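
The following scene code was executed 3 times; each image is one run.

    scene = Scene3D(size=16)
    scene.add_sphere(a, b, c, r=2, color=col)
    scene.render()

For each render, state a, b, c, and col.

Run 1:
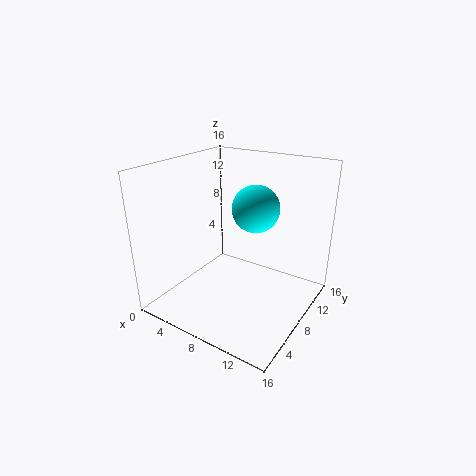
a = 13; b = 3; c = 14; col = 'cyan'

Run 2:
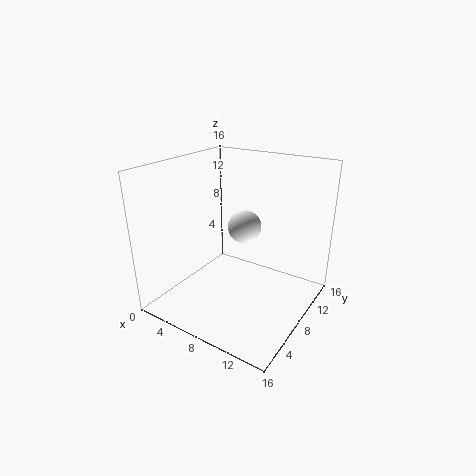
a = 7; b = 11; c = 8; col = 'white'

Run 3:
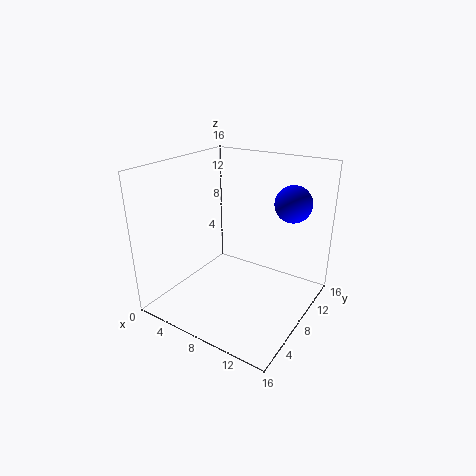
a = 13; b = 11; c = 12; col = 'blue'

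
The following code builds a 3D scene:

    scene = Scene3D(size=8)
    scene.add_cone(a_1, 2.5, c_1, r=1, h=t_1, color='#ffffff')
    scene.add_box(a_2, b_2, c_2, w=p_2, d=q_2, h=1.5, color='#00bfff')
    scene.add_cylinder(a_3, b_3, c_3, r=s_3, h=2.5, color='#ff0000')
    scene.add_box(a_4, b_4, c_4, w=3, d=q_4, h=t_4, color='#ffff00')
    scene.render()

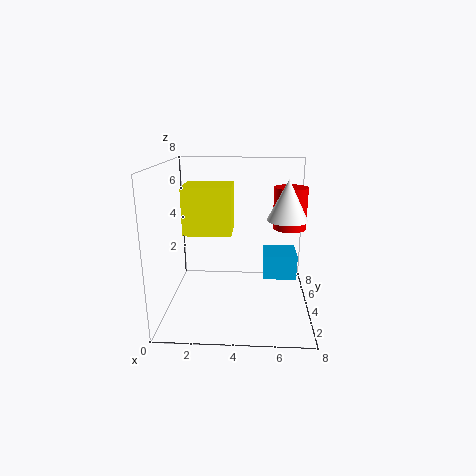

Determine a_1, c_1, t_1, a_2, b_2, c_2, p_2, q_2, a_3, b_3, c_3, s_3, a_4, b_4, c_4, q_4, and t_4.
a_1 = 6.5
c_1 = 5.5
t_1 = 2
a_2 = 5.5
b_2 = 5
c_2 = 1
p_2 = 2
q_2 = 2
a_3 = 7
b_3 = 6
c_3 = 4
s_3 = 1
a_4 = 0.5
b_4 = 5.5
c_4 = 3.5
q_4 = 2.5
t_4 = 3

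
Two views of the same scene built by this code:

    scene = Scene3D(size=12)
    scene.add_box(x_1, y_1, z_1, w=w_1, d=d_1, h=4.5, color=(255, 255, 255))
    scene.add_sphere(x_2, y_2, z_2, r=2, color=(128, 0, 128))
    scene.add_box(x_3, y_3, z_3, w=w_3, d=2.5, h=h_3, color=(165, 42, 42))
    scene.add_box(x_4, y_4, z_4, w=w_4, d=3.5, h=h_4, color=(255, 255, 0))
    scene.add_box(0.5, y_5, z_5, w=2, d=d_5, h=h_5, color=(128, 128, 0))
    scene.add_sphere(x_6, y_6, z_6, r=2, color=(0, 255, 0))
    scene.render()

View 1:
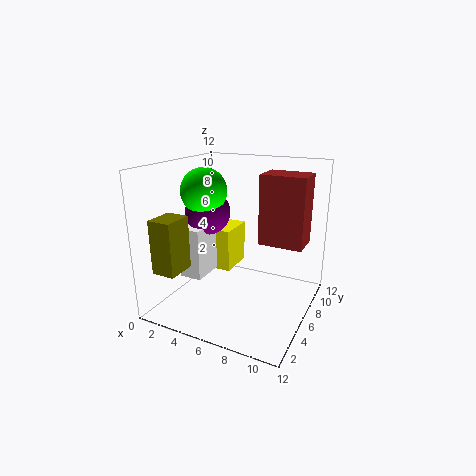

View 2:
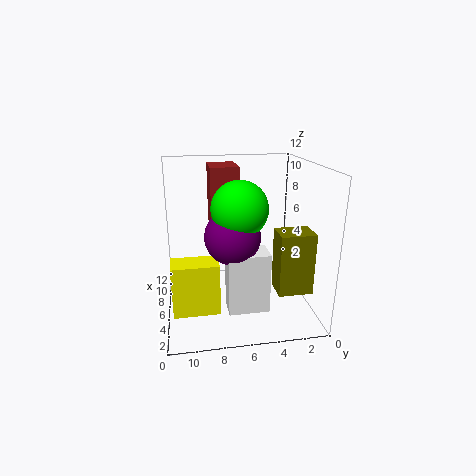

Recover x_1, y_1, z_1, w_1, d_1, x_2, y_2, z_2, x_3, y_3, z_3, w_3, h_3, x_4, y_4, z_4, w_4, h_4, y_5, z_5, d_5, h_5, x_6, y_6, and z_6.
x_1 = 1, y_1 = 4.5, z_1 = 2, w_1 = 2, d_1 = 3, x_2 = 2.5, y_2 = 7, z_2 = 7.5, x_3 = 8, y_3 = 5.5, z_3 = 6, w_3 = 3.5, h_3 = 5.5, x_4 = 2, y_4 = 8, z_4 = 1.5, w_4 = 2, h_4 = 4, y_5 = 1.5, z_5 = 3.5, d_5 = 2.5, h_5 = 4.5, x_6 = 2.5, y_6 = 6.5, z_6 = 9.5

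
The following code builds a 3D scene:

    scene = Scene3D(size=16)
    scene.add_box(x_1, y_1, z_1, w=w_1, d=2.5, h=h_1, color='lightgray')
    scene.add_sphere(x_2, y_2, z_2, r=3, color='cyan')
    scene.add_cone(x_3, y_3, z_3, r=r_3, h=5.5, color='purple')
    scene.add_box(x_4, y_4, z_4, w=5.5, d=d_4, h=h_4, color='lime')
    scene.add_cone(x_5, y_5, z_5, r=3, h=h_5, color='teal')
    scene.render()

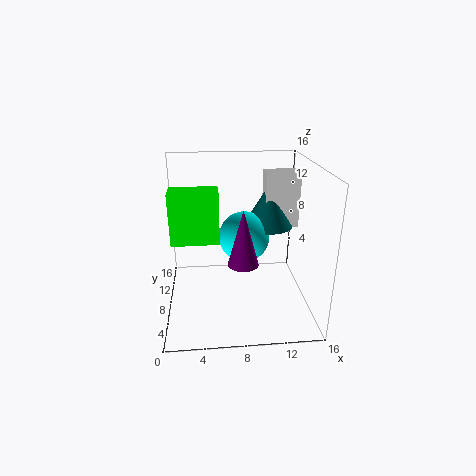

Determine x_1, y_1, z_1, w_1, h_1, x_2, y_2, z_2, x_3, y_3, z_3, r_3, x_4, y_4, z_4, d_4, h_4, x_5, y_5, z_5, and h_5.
x_1 = 11.5; y_1 = 10.5; z_1 = 8; w_1 = 4; h_1 = 6.5; x_2 = 9; y_2 = 10.5; z_2 = 7; x_3 = 8; y_3 = 3; z_3 = 7.5; r_3 = 1.5; x_4 = 0.5; y_4 = 8.5; z_4 = 7; d_4 = 3; h_4 = 6; x_5 = 12; y_5 = 11.5; z_5 = 8; h_5 = 5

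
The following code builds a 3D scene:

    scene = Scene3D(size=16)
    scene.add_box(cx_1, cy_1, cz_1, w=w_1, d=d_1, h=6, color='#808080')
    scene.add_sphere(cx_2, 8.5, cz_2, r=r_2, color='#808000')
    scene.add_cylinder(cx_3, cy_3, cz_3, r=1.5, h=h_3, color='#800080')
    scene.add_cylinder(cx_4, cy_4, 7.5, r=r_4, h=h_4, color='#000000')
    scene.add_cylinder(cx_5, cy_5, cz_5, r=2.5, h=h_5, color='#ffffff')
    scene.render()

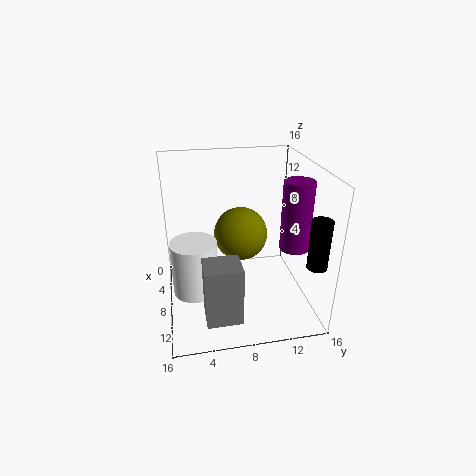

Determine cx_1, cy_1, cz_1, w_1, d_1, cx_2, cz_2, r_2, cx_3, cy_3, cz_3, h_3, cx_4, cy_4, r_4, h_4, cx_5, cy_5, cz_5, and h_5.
cx_1 = 13; cy_1 = 3.5; cz_1 = 3; w_1 = 3; d_1 = 3.5; cx_2 = 7; cz_2 = 8; r_2 = 3; cx_3 = 12; cy_3 = 13; cz_3 = 8.5; h_3 = 7; cx_4 = 14.5; cy_4 = 14.5; r_4 = 1; h_4 = 5; cx_5 = 9; cy_5 = 3; cz_5 = 2.5; h_5 = 6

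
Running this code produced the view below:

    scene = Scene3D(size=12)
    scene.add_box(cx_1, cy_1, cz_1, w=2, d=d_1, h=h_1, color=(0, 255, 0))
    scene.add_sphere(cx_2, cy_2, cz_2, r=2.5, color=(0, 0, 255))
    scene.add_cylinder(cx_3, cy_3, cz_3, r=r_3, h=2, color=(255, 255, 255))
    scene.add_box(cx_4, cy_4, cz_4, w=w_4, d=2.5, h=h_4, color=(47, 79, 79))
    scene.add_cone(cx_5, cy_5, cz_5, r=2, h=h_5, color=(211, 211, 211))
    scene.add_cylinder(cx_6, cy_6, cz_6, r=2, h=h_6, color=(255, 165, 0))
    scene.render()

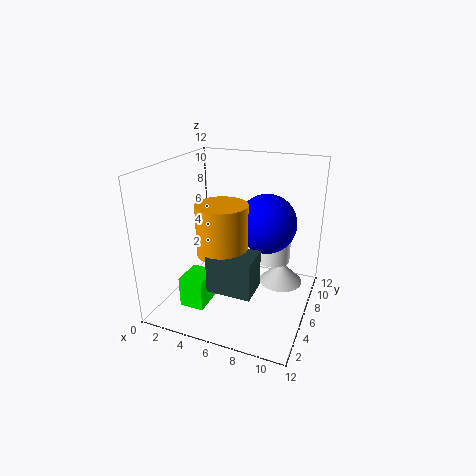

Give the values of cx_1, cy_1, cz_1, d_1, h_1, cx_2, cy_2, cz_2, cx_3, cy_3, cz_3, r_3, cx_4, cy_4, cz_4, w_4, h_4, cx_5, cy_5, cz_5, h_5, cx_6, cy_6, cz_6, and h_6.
cx_1 = 2.5
cy_1 = 2
cz_1 = 1
d_1 = 2.5
h_1 = 2.5
cx_2 = 8
cy_2 = 7.5
cz_2 = 7
cx_3 = 8.5
cy_3 = 8
cz_3 = 3.5
r_3 = 1.5
cx_4 = 5
cy_4 = 2
cz_4 = 3
w_4 = 3.5
h_4 = 3
cx_5 = 9
cy_5 = 9.5
cz_5 = 0.5
h_5 = 2
cx_6 = 5.5
cy_6 = 4
cz_6 = 5.5
h_6 = 4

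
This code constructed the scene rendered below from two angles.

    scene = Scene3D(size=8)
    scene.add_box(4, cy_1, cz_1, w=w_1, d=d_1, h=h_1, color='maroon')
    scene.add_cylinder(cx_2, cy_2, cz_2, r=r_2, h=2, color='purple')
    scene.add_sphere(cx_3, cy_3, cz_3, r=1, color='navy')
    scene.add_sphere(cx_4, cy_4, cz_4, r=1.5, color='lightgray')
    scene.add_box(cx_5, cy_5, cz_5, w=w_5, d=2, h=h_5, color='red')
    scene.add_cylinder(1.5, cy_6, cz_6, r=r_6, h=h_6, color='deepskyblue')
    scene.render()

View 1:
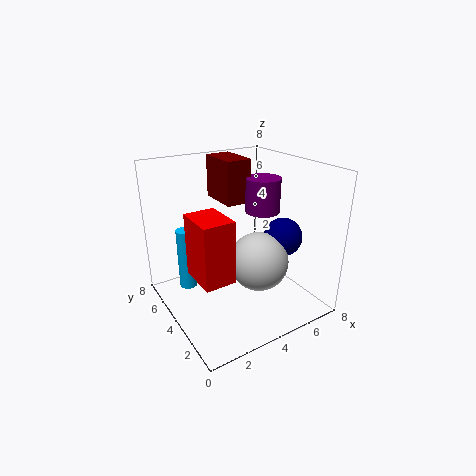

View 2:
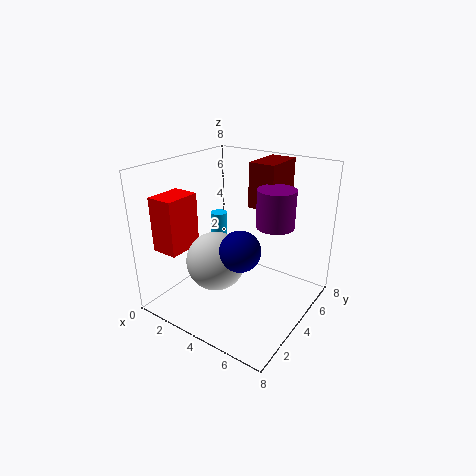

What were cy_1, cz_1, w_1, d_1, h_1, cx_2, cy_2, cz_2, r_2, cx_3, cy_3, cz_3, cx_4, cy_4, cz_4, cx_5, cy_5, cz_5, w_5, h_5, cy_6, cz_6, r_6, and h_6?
cy_1 = 5
cz_1 = 5.5
w_1 = 1.5
d_1 = 2.5
h_1 = 2.5
cx_2 = 6
cy_2 = 4.5
cz_2 = 5
r_2 = 1
cx_3 = 5.5
cy_3 = 2
cz_3 = 4.5
cx_4 = 4
cy_4 = 2
cz_4 = 3.5
cx_5 = 0.5
cy_5 = 1
cz_5 = 3.5
w_5 = 1.5
h_5 = 3
cy_6 = 5.5
cz_6 = 1
r_6 = 0.5
h_6 = 3.5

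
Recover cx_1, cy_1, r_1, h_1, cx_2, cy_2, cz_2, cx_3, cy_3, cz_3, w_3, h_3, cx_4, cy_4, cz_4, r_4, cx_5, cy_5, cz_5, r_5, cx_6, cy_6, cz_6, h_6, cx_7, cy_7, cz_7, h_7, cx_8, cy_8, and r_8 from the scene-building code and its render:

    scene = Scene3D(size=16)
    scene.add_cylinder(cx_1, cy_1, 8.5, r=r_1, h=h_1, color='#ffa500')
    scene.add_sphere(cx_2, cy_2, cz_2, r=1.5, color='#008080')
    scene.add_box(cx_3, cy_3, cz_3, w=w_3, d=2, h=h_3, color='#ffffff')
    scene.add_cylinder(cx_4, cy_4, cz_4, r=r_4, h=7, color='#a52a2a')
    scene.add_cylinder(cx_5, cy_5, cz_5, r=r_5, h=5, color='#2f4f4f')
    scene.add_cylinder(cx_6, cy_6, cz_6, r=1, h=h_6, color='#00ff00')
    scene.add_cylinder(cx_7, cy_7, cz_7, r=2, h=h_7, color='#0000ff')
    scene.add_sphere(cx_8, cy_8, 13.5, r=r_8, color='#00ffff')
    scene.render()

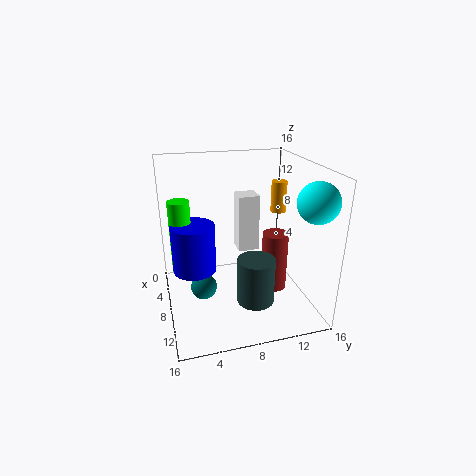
cx_1 = 2.5
cy_1 = 15
r_1 = 1
h_1 = 4
cx_2 = 7.5
cy_2 = 4
cz_2 = 2
cx_3 = 10
cy_3 = 7
cz_3 = 8.5
w_3 = 2
h_3 = 5.5
cx_4 = 8
cy_4 = 12.5
cz_4 = 1
r_4 = 1.5
cx_5 = 11.5
cy_5 = 9
cz_5 = 2
r_5 = 2
cx_6 = 11.5
cy_6 = 1.5
cz_6 = 7
h_6 = 7
cx_7 = 12.5
cy_7 = 2.5
cz_7 = 7.5
h_7 = 4.5
cx_8 = 14
cy_8 = 14
r_8 = 2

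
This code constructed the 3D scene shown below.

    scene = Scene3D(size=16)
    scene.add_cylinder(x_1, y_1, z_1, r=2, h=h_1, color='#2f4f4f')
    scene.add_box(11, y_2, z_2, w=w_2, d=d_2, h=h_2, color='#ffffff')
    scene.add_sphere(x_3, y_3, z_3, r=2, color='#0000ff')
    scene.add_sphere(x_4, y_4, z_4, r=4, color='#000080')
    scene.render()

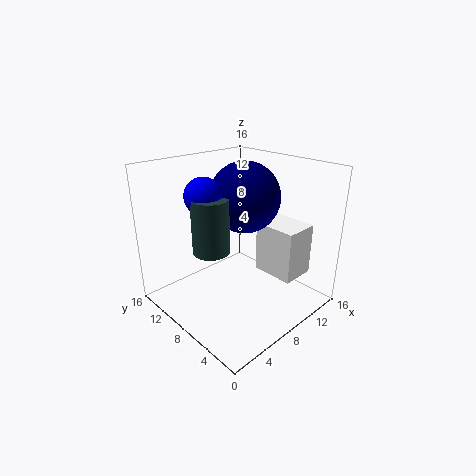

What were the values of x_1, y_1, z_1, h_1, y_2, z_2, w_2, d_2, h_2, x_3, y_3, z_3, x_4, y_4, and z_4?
x_1 = 5
y_1 = 9
z_1 = 7
h_1 = 6
y_2 = 3
z_2 = 3
w_2 = 4
d_2 = 5
h_2 = 6
x_3 = 5
y_3 = 10
z_3 = 13
x_4 = 10
y_4 = 9
z_4 = 12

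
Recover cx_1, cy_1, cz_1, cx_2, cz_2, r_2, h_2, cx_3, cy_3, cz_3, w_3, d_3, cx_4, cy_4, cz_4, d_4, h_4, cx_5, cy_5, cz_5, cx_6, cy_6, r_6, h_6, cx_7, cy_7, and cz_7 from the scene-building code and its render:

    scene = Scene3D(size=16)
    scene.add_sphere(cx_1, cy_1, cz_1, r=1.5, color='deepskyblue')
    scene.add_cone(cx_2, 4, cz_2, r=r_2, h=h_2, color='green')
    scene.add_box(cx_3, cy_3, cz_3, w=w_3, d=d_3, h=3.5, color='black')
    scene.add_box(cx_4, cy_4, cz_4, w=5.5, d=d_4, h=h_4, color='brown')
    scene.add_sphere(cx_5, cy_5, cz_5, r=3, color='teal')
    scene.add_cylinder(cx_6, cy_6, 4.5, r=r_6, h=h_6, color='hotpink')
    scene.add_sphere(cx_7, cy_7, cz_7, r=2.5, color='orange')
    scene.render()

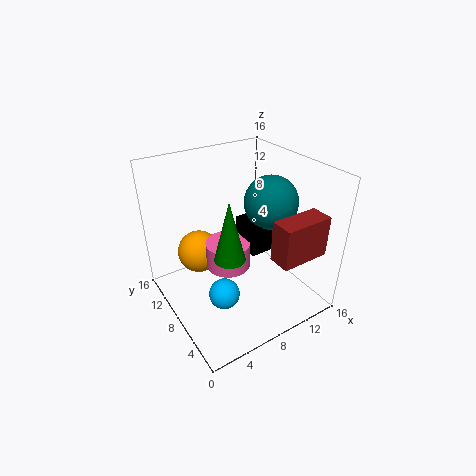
cx_1 = 3.5
cy_1 = 3.5
cz_1 = 5.5
cx_2 = 4.5
cz_2 = 9
r_2 = 1.5
h_2 = 6
cx_3 = 9
cy_3 = 6.5
cz_3 = 6
w_3 = 5.5
d_3 = 3.5
cx_4 = 9.5
cy_4 = 1.5
cz_4 = 7
d_4 = 2.5
h_4 = 4.5
cx_5 = 12
cy_5 = 7.5
cz_5 = 11.5
cx_6 = 7
cy_6 = 8.5
r_6 = 2.5
h_6 = 3
cx_7 = 5
cy_7 = 12
cz_7 = 5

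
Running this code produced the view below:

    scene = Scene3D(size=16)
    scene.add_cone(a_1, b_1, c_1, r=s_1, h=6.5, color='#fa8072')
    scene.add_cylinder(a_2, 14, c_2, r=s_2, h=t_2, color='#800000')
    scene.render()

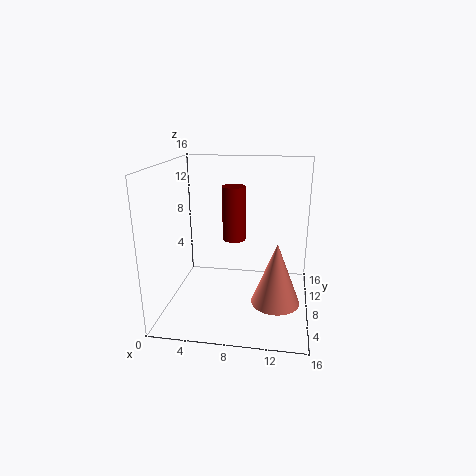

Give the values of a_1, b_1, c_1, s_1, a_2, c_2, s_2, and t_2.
a_1 = 12.5
b_1 = 4.5
c_1 = 2.5
s_1 = 2.5
a_2 = 6.5
c_2 = 5.5
s_2 = 1.5
t_2 = 7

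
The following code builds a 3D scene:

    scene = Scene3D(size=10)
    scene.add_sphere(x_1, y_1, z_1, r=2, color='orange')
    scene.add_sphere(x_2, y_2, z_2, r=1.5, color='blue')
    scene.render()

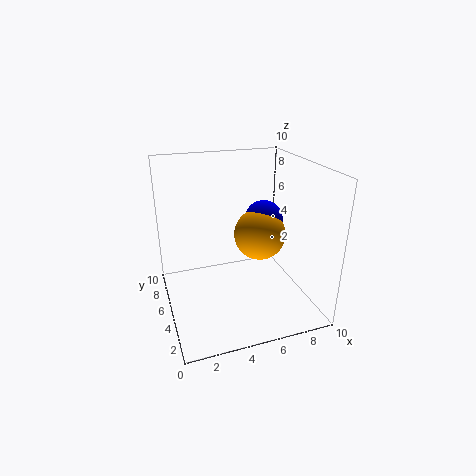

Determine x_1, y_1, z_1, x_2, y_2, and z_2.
x_1 = 7.5
y_1 = 7
z_1 = 4
x_2 = 8
y_2 = 7.5
z_2 = 5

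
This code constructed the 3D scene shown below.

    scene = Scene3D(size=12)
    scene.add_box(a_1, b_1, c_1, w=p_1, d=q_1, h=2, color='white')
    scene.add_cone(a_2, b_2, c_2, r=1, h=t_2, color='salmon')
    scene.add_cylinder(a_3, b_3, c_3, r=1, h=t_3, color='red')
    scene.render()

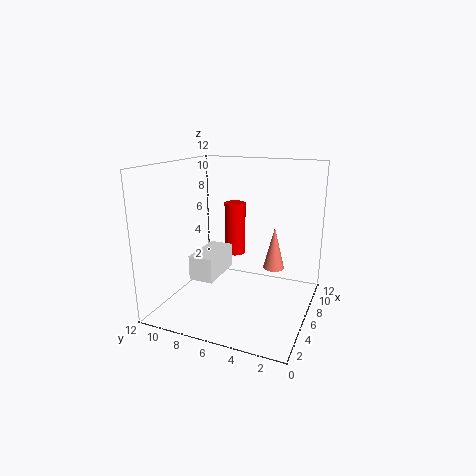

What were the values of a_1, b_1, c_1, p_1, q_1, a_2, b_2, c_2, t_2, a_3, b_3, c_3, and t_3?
a_1 = 3, b_1 = 7, c_1 = 3, p_1 = 4, q_1 = 2, a_2 = 10, b_2 = 4, c_2 = 2, t_2 = 4, a_3 = 10, b_3 = 8, c_3 = 3, t_3 = 5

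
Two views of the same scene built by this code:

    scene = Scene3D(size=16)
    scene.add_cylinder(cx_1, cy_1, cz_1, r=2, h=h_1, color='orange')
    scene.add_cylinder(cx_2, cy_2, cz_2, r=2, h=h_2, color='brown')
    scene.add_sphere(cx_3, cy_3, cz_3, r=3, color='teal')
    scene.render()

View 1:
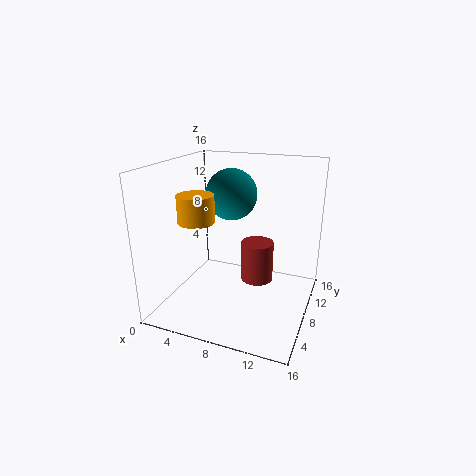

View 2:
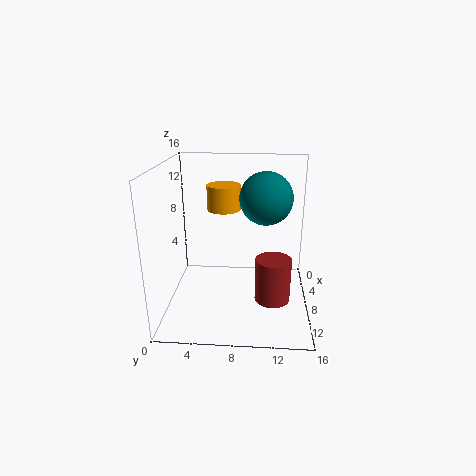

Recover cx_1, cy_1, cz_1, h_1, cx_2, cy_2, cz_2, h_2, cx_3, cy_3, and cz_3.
cx_1 = 4
cy_1 = 6
cz_1 = 10
h_1 = 3
cx_2 = 9
cy_2 = 12
cz_2 = 1
h_2 = 5
cx_3 = 6
cy_3 = 11
cz_3 = 12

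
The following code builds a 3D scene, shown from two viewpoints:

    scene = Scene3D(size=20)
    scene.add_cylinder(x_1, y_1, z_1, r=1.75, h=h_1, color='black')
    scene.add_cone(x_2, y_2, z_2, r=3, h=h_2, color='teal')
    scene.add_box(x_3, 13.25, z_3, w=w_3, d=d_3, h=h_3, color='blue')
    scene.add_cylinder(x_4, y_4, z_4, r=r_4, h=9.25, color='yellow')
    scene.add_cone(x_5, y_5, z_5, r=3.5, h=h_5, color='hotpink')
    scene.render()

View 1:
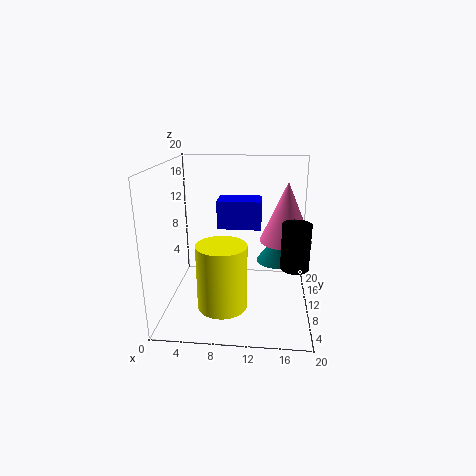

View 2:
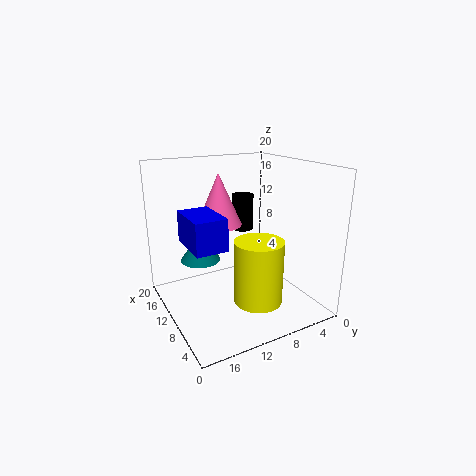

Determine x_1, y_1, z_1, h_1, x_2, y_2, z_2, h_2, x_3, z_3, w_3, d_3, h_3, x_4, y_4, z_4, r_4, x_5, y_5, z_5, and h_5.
x_1 = 17.5, y_1 = 5, z_1 = 8.25, h_1 = 5.75, x_2 = 15.5, y_2 = 13.5, z_2 = 5.25, h_2 = 4.25, x_3 = 6.5, z_3 = 10, w_3 = 6.5, d_3 = 4.25, h_3 = 4.25, x_4 = 8, y_4 = 7.75, z_4 = 0.5, r_4 = 3.5, x_5 = 16.5, y_5 = 9.75, z_5 = 10, h_5 = 8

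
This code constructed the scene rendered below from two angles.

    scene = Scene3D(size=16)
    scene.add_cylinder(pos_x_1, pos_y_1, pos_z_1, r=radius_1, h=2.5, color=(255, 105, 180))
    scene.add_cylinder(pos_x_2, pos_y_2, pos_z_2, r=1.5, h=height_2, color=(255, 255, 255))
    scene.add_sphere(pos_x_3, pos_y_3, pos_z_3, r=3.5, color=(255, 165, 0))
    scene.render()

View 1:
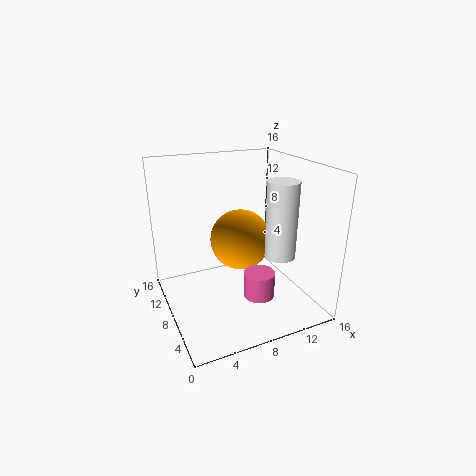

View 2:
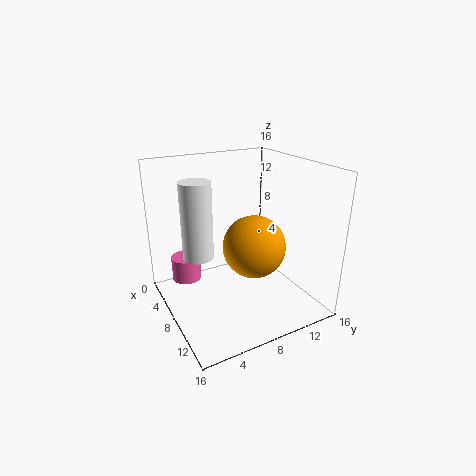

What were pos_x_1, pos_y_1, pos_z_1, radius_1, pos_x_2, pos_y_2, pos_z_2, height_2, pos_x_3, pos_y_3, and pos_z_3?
pos_x_1 = 7.5
pos_y_1 = 2
pos_z_1 = 4.5
radius_1 = 1.5
pos_x_2 = 10
pos_y_2 = 2.5
pos_z_2 = 8
height_2 = 7.5
pos_x_3 = 9
pos_y_3 = 9.5
pos_z_3 = 7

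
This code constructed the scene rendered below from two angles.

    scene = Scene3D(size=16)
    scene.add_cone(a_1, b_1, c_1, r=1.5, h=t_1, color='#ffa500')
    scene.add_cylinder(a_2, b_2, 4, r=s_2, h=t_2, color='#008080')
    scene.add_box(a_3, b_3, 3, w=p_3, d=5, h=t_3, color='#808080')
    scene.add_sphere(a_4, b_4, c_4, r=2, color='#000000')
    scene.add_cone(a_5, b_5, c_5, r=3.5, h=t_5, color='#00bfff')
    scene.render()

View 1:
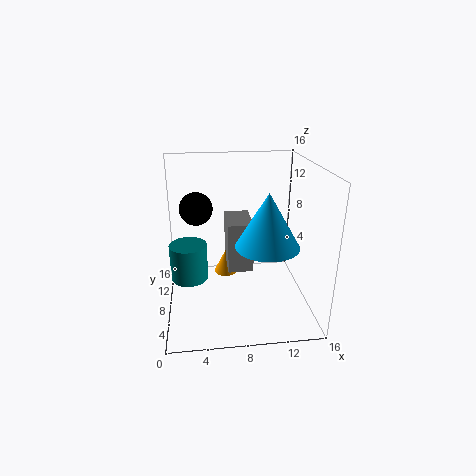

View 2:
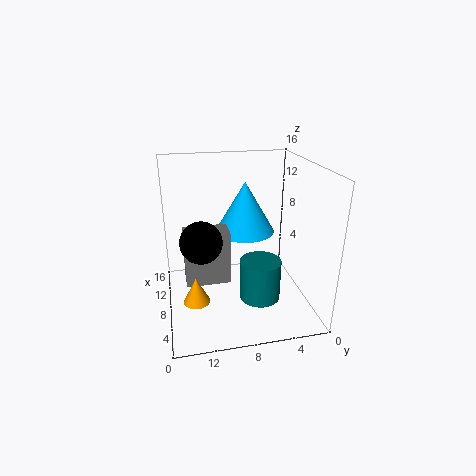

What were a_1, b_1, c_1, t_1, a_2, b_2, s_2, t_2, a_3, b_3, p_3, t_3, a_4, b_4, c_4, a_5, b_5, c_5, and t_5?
a_1 = 7
b_1 = 13
c_1 = 1
t_1 = 3
a_2 = 2.5
b_2 = 7
s_2 = 2
t_2 = 4
a_3 = 7
b_3 = 9
p_3 = 3
t_3 = 6
a_4 = 3.5
b_4 = 12.5
c_4 = 10
a_5 = 11
b_5 = 6.5
c_5 = 7.5
t_5 = 6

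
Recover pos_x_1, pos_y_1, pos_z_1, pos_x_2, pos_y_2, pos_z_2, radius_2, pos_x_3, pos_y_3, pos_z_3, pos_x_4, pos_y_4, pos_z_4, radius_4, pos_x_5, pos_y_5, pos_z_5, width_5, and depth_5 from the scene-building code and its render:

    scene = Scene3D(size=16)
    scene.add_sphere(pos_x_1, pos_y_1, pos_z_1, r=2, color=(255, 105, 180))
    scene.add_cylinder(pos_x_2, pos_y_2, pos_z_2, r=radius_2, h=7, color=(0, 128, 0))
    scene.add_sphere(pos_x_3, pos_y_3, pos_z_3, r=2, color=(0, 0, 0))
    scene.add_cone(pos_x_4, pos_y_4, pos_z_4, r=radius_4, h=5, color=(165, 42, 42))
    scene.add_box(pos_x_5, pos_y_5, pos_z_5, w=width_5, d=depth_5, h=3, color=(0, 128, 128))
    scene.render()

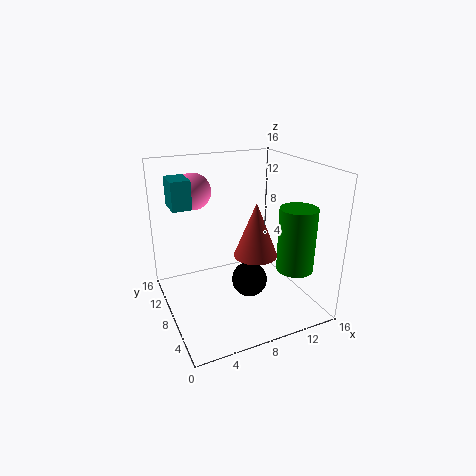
pos_x_1 = 4, pos_y_1 = 11, pos_z_1 = 13, pos_x_2 = 13, pos_y_2 = 4, pos_z_2 = 5, radius_2 = 2, pos_x_3 = 9, pos_y_3 = 7, pos_z_3 = 3, pos_x_4 = 7, pos_y_4 = 2, pos_z_4 = 9, radius_4 = 2, pos_x_5 = 1, pos_y_5 = 8, pos_z_5 = 12, width_5 = 2, depth_5 = 3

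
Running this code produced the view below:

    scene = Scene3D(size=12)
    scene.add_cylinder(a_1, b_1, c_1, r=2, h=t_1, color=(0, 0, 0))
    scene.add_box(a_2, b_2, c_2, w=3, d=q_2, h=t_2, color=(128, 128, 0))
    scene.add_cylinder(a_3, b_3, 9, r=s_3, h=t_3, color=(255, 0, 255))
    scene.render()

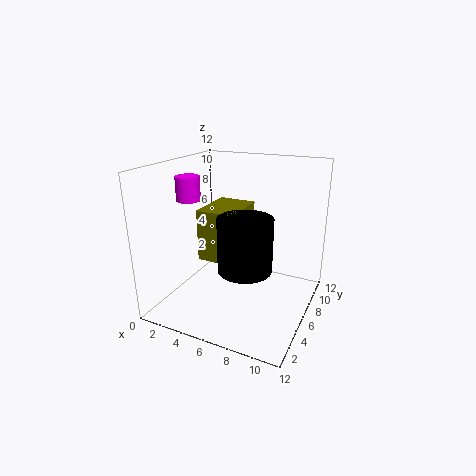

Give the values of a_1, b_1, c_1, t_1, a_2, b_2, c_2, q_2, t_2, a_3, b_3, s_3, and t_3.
a_1 = 8, b_1 = 3, c_1 = 5, t_1 = 4, a_2 = 4, b_2 = 3, c_2 = 5, q_2 = 4, t_2 = 4, a_3 = 2, b_3 = 5, s_3 = 1, t_3 = 2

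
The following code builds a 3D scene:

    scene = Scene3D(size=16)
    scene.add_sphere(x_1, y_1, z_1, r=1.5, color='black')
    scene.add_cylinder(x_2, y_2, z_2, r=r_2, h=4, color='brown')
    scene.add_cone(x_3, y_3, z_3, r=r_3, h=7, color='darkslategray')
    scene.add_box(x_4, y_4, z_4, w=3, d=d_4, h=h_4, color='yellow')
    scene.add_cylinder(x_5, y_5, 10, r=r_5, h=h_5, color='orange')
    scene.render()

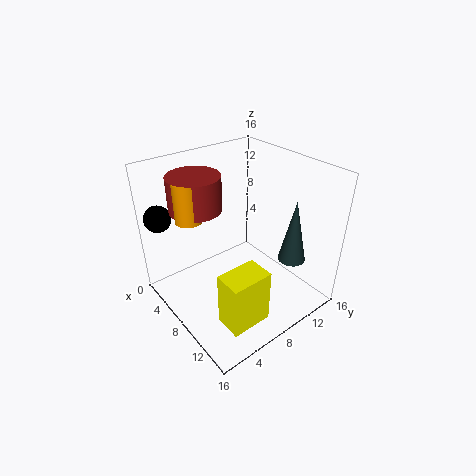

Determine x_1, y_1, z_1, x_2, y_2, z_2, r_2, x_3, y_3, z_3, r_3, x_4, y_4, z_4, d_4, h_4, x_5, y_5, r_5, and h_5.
x_1 = 2; y_1 = 1.5; z_1 = 10; x_2 = 3.5; y_2 = 5.5; z_2 = 10.5; r_2 = 3; x_3 = 12.5; y_3 = 12; z_3 = 6; r_3 = 1.5; x_4 = 11; y_4 = 3; z_4 = 1; d_4 = 4.5; h_4 = 6; x_5 = 4.5; y_5 = 4; r_5 = 1.5; h_5 = 4.5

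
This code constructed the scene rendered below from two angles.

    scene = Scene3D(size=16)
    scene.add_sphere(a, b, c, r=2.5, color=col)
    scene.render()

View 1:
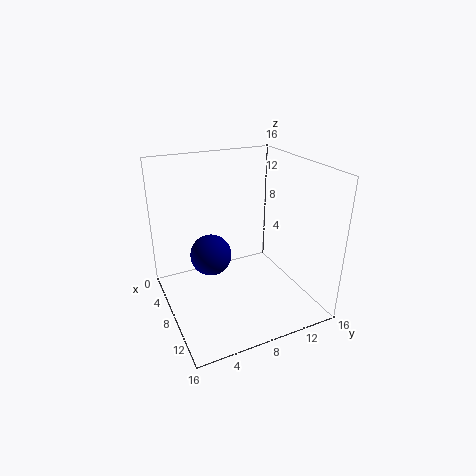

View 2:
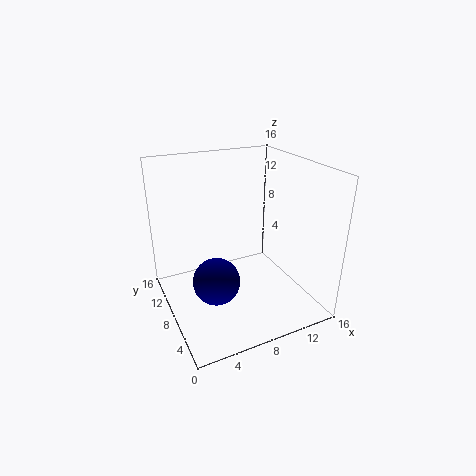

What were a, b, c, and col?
a = 4.5; b = 6; c = 4.5; col = 'navy'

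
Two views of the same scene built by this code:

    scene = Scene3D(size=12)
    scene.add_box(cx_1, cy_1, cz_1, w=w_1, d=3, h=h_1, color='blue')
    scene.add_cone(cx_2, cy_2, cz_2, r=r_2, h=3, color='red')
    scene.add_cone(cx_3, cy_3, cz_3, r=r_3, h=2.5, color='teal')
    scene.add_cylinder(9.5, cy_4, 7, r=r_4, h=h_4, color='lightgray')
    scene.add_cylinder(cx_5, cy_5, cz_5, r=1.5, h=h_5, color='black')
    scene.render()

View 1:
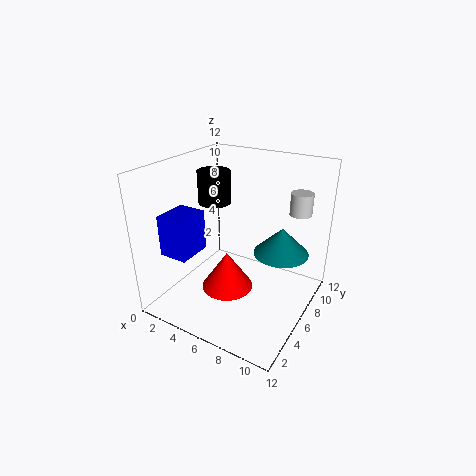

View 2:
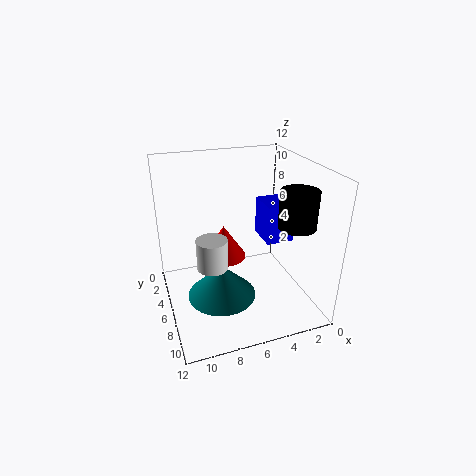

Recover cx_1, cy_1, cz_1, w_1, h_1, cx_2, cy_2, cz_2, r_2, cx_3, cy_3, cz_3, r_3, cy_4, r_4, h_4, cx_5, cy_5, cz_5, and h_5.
cx_1 = 0.5
cy_1 = 2.5
cz_1 = 4.5
w_1 = 2.5
h_1 = 3.5
cx_2 = 6.5
cy_2 = 3.5
cz_2 = 3
r_2 = 2
cx_3 = 8.5
cy_3 = 9.5
cz_3 = 3.5
r_3 = 2.5
cy_4 = 11
r_4 = 1
h_4 = 2
cx_5 = 2
cy_5 = 8.5
cz_5 = 7.5
h_5 = 3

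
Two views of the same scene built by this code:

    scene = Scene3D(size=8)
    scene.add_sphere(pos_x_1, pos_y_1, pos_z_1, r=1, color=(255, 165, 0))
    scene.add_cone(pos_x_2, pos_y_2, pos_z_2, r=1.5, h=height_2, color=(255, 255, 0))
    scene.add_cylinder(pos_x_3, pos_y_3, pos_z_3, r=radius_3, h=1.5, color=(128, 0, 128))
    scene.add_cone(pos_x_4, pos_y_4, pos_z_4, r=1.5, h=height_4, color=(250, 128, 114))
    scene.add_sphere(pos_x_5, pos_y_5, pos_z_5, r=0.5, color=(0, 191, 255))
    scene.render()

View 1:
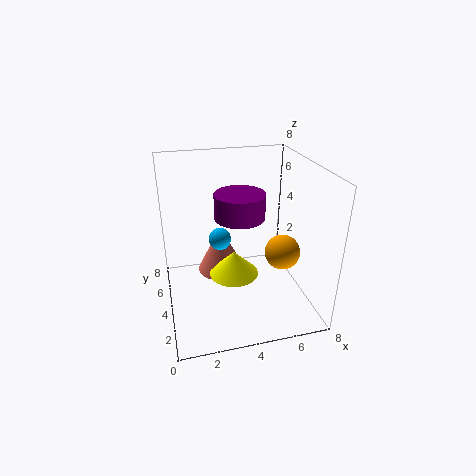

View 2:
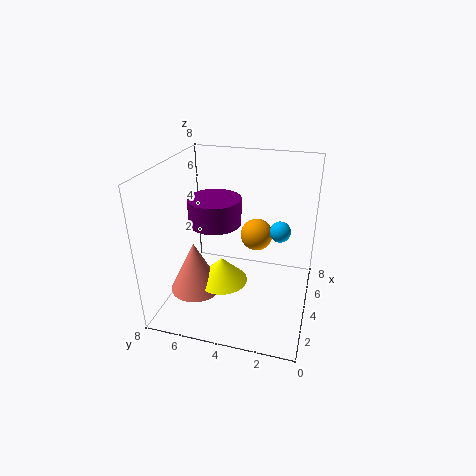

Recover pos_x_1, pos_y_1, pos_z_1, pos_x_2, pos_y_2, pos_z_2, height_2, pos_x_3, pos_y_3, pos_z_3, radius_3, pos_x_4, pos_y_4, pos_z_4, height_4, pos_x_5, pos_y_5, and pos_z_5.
pos_x_1 = 6.5, pos_y_1 = 3.5, pos_z_1 = 3, pos_x_2 = 4, pos_y_2 = 5, pos_z_2 = 1, height_2 = 1.5, pos_x_3 = 4.5, pos_y_3 = 5.5, pos_z_3 = 4.5, radius_3 = 1.5, pos_x_4 = 3.5, pos_y_4 = 6.5, pos_z_4 = 0.5, height_4 = 3, pos_x_5 = 2.5, pos_y_5 = 1.5, pos_z_5 = 5.5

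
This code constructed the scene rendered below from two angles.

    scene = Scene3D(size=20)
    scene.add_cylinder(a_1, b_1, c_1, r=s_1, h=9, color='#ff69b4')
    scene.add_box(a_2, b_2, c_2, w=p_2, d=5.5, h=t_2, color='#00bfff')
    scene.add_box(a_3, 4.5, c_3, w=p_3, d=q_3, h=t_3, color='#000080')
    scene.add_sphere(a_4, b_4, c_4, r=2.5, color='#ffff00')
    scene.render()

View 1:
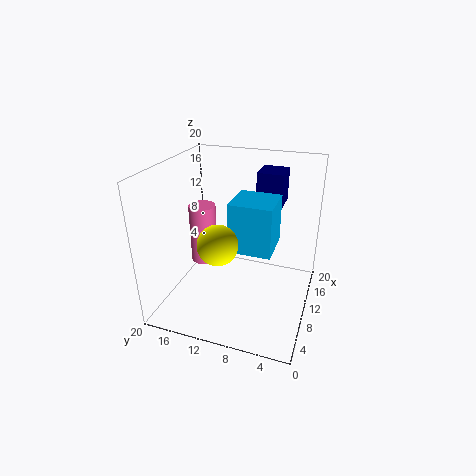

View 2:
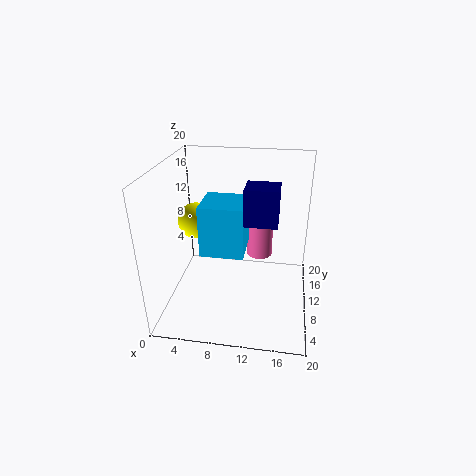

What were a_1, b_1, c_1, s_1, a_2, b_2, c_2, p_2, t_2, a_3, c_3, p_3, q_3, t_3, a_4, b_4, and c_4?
a_1 = 12.5, b_1 = 16.5, c_1 = 4, s_1 = 2, a_2 = 6, b_2 = 4.5, c_2 = 10, p_2 = 5.5, t_2 = 6.5, a_3 = 11.5, c_3 = 14.5, p_3 = 4, q_3 = 3.5, t_3 = 4.5, a_4 = 4, b_4 = 10.5, c_4 = 12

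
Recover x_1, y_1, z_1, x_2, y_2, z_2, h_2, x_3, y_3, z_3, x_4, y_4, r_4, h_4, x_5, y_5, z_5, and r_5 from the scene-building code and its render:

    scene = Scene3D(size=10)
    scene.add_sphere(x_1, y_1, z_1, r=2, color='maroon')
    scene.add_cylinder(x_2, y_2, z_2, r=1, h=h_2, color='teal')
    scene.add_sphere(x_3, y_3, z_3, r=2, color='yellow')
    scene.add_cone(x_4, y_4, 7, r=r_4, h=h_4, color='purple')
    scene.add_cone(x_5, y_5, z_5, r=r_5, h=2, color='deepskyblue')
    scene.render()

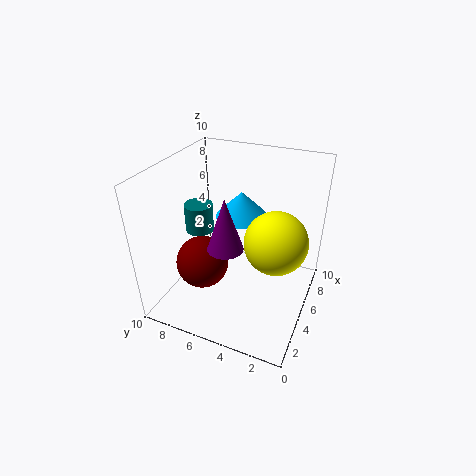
x_1 = 5
y_1 = 8
z_1 = 2
x_2 = 5
y_2 = 8
z_2 = 5
h_2 = 2
x_3 = 4
y_3 = 2
z_3 = 6
x_4 = 1
y_4 = 4
r_4 = 1
h_4 = 3
x_5 = 8
y_5 = 6
z_5 = 5
r_5 = 2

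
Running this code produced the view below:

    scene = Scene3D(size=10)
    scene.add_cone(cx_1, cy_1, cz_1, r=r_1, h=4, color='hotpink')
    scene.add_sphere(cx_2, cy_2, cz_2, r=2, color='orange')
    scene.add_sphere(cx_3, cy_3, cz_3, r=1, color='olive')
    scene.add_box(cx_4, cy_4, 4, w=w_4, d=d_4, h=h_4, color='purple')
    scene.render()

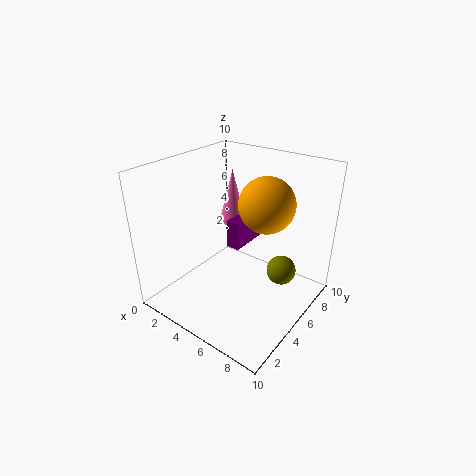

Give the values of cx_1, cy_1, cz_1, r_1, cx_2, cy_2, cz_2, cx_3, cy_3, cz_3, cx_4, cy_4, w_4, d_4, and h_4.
cx_1 = 3; cy_1 = 7; cz_1 = 5; r_1 = 1; cx_2 = 6; cy_2 = 7; cz_2 = 7; cx_3 = 8; cy_3 = 6; cz_3 = 3; cx_4 = 4; cy_4 = 5; w_4 = 1; d_4 = 3; h_4 = 2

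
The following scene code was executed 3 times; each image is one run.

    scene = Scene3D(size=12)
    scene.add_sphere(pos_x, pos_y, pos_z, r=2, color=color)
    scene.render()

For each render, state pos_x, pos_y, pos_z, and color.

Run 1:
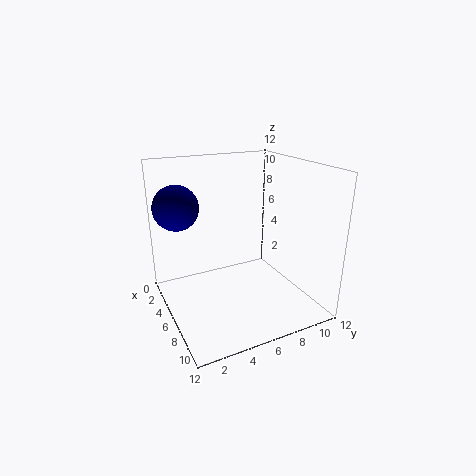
pos_x = 2, pos_y = 2, pos_z = 8, color = 'navy'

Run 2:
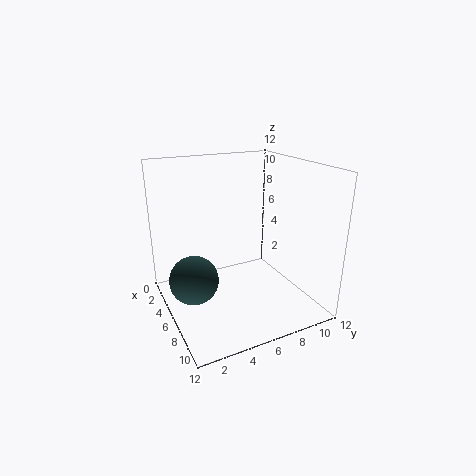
pos_x = 6, pos_y = 2, pos_z = 3, color = 'darkslategray'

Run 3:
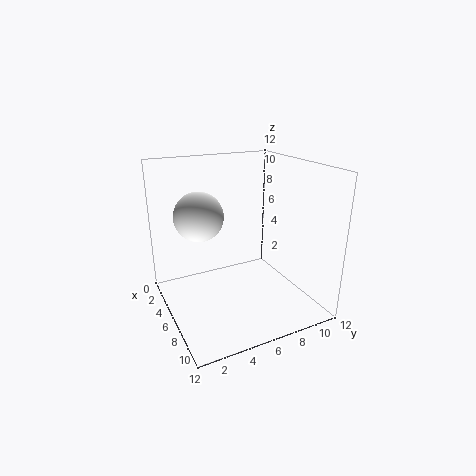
pos_x = 5, pos_y = 3, pos_z = 8, color = 'white'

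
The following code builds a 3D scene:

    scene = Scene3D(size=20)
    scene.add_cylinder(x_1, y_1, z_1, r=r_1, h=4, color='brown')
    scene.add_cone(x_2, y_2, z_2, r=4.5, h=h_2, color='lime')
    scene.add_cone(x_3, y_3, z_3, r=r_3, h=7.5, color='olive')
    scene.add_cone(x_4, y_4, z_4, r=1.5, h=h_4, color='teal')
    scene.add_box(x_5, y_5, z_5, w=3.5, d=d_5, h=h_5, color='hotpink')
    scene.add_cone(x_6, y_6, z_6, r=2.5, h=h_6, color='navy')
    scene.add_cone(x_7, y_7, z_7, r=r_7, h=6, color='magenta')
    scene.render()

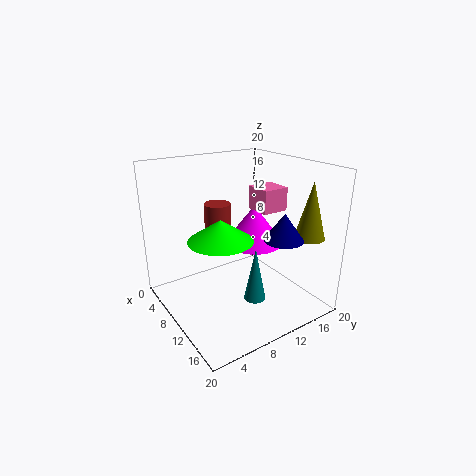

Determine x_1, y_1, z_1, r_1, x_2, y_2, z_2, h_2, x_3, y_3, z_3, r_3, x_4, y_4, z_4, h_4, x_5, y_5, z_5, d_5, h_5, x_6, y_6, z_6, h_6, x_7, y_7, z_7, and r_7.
x_1 = 4.5
y_1 = 10
z_1 = 9.5
r_1 = 2
x_2 = 9.5
y_2 = 7.5
z_2 = 10
h_2 = 3
x_3 = 17
y_3 = 16.5
z_3 = 11
r_3 = 2
x_4 = 13.5
y_4 = 10.5
z_4 = 2
h_4 = 7.5
x_5 = 11
y_5 = 11
z_5 = 14.5
d_5 = 3.5
h_5 = 3
x_6 = 16.5
y_6 = 12.5
z_6 = 11.5
h_6 = 3.5
x_7 = 7
y_7 = 15
z_7 = 7
r_7 = 4.5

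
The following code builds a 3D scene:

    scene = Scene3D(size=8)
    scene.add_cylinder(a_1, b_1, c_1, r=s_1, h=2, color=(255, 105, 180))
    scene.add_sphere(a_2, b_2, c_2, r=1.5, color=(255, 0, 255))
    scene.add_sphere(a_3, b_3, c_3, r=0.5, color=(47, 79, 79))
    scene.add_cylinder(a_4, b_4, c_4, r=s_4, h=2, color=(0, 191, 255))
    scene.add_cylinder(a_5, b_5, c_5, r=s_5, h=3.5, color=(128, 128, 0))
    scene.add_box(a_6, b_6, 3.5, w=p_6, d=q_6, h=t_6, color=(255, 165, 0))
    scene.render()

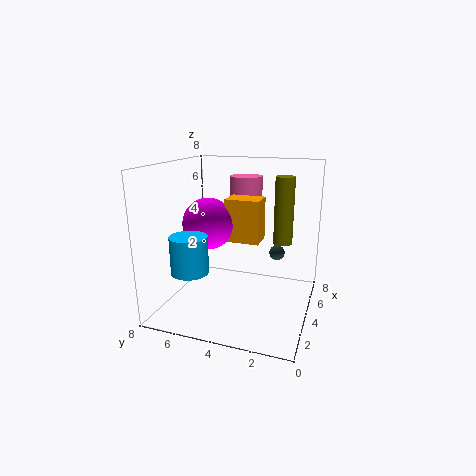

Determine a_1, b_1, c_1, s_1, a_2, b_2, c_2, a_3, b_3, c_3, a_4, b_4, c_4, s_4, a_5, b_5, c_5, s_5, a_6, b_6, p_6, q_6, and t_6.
a_1 = 7; b_1 = 4.5; c_1 = 5; s_1 = 1; a_2 = 4.5; b_2 = 6; c_2 = 4.5; a_3 = 7.5; b_3 = 2.5; c_3 = 2; a_4 = 2; b_4 = 6; c_4 = 2.5; s_4 = 1; a_5 = 4; b_5 = 1.5; c_5 = 4; s_5 = 0.5; a_6 = 4.5; b_6 = 3; p_6 = 1.5; q_6 = 2; t_6 = 2.5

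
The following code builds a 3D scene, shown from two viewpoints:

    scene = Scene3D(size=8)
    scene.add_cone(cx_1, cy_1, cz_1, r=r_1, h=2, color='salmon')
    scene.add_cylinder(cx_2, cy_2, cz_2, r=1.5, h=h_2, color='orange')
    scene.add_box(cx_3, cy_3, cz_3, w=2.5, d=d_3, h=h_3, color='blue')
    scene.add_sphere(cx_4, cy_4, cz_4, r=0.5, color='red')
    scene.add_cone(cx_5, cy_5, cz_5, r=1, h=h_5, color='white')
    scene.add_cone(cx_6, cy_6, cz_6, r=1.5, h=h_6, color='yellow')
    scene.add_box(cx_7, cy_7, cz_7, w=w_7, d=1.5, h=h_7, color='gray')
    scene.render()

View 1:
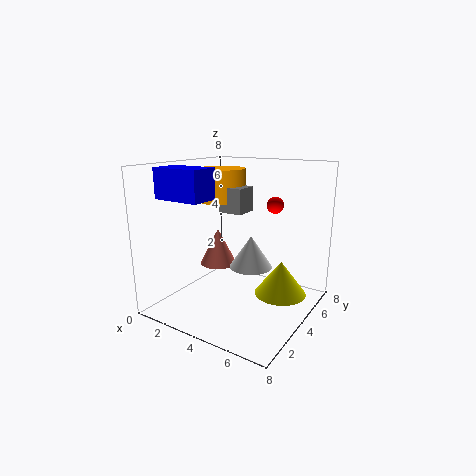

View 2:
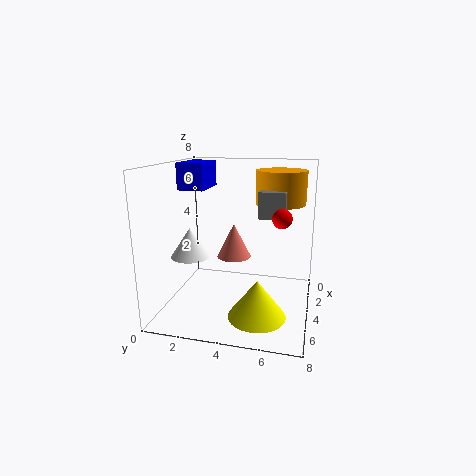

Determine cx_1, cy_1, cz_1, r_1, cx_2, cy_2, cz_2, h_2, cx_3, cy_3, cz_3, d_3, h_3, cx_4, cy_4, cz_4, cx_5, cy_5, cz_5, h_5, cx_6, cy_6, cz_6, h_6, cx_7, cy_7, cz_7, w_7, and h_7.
cx_1 = 3; cy_1 = 3.5; cz_1 = 2.5; r_1 = 1; cx_2 = 1.5; cy_2 = 6; cz_2 = 5.5; h_2 = 2; cx_3 = 1.5; cy_3 = 0.5; cz_3 = 6.5; d_3 = 1.5; h_3 = 1.5; cx_4 = 5; cy_4 = 6.5; cz_4 = 5.5; cx_5 = 6; cy_5 = 2; cz_5 = 3.5; h_5 = 1.5; cx_6 = 6; cy_6 = 5.5; cz_6 = 0.5; h_6 = 2; cx_7 = 2; cy_7 = 5; cz_7 = 5; w_7 = 1.5; h_7 = 1.5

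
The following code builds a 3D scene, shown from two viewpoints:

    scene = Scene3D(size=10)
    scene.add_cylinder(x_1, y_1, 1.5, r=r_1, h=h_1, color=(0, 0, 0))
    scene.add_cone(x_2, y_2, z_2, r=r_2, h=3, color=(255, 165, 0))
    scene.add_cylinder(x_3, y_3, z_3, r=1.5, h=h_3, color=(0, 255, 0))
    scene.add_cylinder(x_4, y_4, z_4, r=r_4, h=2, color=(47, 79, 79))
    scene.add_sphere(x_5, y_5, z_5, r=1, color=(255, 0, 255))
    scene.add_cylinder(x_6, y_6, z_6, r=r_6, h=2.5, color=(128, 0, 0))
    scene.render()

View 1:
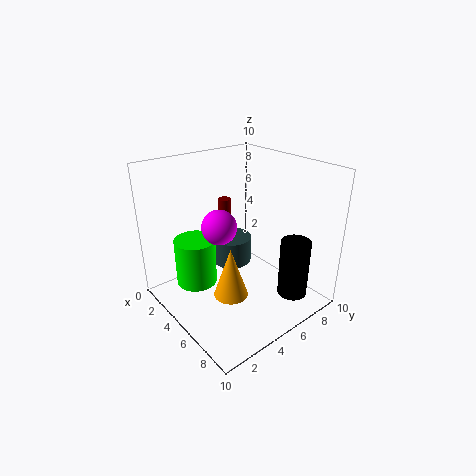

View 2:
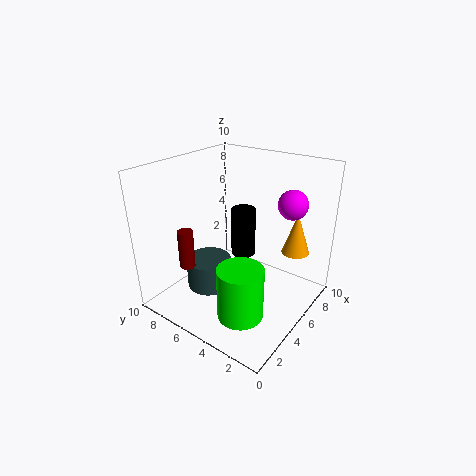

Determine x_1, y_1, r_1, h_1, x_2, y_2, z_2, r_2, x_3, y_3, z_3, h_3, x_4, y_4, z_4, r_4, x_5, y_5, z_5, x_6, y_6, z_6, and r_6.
x_1 = 8.5; y_1 = 7; r_1 = 1; h_1 = 4; x_2 = 8; y_2 = 2; z_2 = 3.5; r_2 = 1; x_3 = 2.5; y_3 = 3; z_3 = 1; h_3 = 3.5; x_4 = 3; y_4 = 6; z_4 = 2; r_4 = 1.5; x_5 = 7; y_5 = 2; z_5 = 7.5; x_6 = 1.5; y_6 = 6.5; z_6 = 4; r_6 = 0.5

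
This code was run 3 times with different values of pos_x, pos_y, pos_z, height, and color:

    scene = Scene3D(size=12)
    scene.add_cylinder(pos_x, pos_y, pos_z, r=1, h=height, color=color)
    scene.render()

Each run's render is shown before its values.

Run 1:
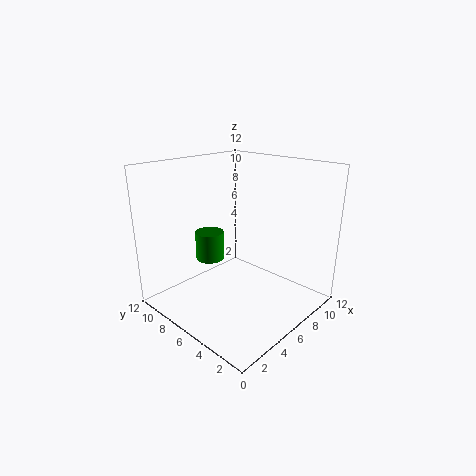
pos_x = 2, pos_y = 5, pos_z = 6, height = 2, color = 'green'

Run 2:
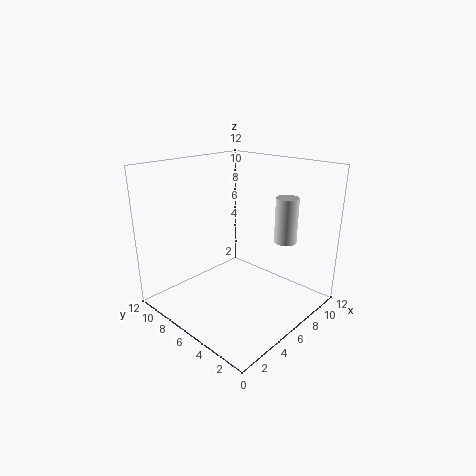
pos_x = 10, pos_y = 4, pos_z = 5, height = 4, color = 'lightgray'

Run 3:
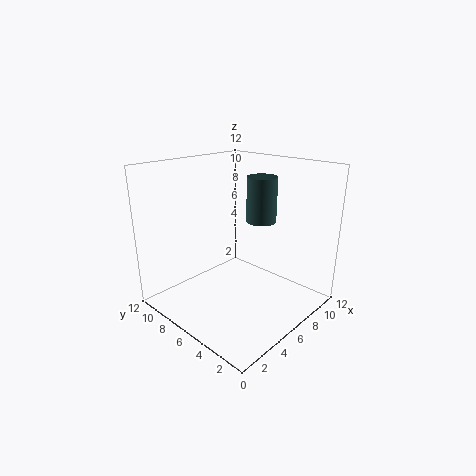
pos_x = 4, pos_y = 2, pos_z = 9, height = 3, color = 'darkslategray'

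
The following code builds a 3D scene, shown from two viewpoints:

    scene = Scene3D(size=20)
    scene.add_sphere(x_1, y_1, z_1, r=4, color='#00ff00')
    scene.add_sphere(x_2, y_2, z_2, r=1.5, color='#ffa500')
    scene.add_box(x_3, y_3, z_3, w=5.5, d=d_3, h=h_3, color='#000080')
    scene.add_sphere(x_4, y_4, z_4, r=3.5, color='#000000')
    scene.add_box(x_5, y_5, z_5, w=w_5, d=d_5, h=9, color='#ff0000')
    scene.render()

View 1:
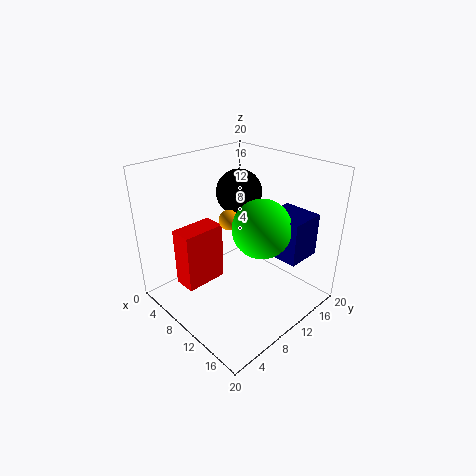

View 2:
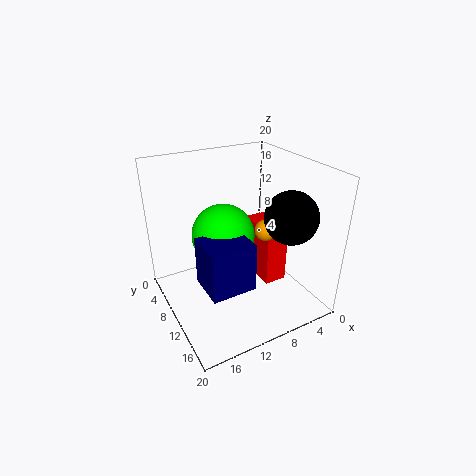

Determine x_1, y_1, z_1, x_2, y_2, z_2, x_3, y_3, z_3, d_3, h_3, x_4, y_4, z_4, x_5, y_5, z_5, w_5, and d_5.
x_1 = 13; y_1 = 11.5; z_1 = 12; x_2 = 6.5; y_2 = 11.5; z_2 = 11; x_3 = 12; y_3 = 13; z_3 = 7.5; d_3 = 5; h_3 = 6; x_4 = 5; y_4 = 15; z_4 = 14; x_5 = 2; y_5 = 4.5; z_5 = 1; w_5 = 3.5; d_5 = 6.5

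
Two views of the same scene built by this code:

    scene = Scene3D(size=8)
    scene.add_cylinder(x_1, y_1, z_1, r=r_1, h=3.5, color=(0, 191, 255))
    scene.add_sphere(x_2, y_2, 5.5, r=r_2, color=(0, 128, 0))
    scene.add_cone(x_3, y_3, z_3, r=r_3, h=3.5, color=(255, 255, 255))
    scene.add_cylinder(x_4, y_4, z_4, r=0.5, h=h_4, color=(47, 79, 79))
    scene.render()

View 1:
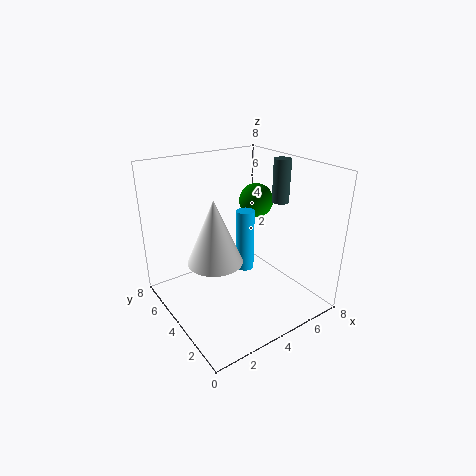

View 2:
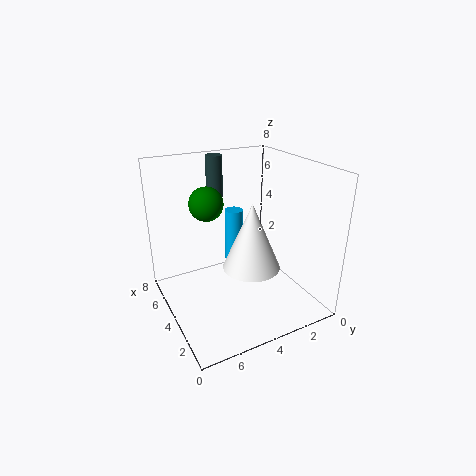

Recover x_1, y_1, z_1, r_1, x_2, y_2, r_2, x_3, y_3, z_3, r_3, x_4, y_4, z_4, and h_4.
x_1 = 4.5, y_1 = 4, z_1 = 2, r_1 = 0.5, x_2 = 6, y_2 = 5, r_2 = 1, x_3 = 2.5, y_3 = 4, z_3 = 3, r_3 = 1.5, x_4 = 7, y_4 = 4, z_4 = 5.5, h_4 = 2.5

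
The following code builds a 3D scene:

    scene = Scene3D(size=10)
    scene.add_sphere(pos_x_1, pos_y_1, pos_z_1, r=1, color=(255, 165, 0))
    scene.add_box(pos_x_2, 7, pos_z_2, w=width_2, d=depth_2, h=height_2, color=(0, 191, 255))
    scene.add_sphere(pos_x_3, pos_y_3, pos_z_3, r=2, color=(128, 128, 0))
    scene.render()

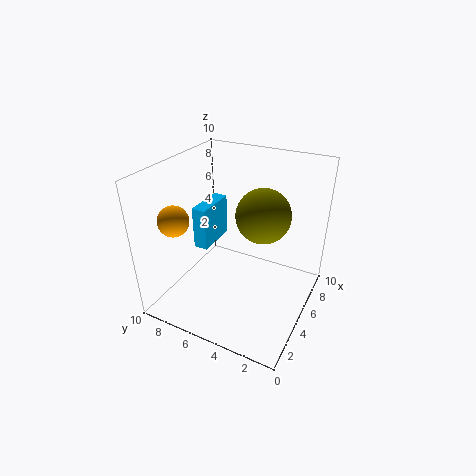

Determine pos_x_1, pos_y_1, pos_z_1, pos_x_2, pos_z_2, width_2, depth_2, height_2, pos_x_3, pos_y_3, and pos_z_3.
pos_x_1 = 2; pos_y_1 = 8; pos_z_1 = 7; pos_x_2 = 4; pos_z_2 = 4; width_2 = 3; depth_2 = 1; height_2 = 3; pos_x_3 = 7; pos_y_3 = 4; pos_z_3 = 6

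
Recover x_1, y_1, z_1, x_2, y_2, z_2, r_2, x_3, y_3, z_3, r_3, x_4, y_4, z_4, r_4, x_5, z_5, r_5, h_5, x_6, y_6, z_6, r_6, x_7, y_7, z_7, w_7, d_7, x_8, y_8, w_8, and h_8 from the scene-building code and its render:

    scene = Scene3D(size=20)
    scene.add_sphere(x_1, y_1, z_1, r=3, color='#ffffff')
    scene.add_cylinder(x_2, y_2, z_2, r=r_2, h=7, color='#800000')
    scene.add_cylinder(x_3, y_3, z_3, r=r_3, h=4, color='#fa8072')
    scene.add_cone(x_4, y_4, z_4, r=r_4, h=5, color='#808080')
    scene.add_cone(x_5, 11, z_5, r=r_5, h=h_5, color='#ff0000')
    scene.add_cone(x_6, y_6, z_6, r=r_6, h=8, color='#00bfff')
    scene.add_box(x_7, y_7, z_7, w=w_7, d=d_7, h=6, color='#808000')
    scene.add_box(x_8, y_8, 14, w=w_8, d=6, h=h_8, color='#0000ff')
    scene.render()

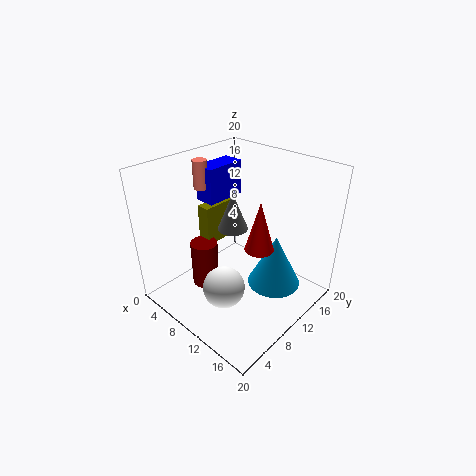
x_1 = 10; y_1 = 7; z_1 = 3; x_2 = 5; y_2 = 8; z_2 = 1; r_2 = 2; x_3 = 4; y_3 = 9; z_3 = 16; r_3 = 1; x_4 = 10; y_4 = 9; z_4 = 12; r_4 = 2; x_5 = 13; z_5 = 9; r_5 = 2; h_5 = 7; x_6 = 13; y_6 = 15; z_6 = 1; r_6 = 4; x_7 = 3; y_7 = 9; z_7 = 7; w_7 = 2; d_7 = 6; x_8 = 3; y_8 = 9; w_8 = 3; h_8 = 5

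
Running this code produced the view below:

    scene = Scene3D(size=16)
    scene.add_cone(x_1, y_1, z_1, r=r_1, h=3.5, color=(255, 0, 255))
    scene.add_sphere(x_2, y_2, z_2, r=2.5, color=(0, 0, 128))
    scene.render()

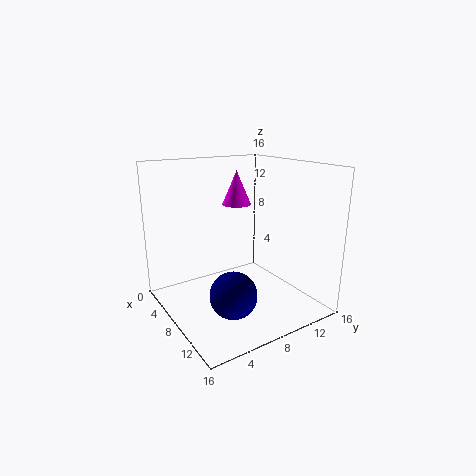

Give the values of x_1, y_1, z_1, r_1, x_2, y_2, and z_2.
x_1 = 8.5
y_1 = 7.5
z_1 = 12
r_1 = 1.5
x_2 = 11
y_2 = 5.5
z_2 = 3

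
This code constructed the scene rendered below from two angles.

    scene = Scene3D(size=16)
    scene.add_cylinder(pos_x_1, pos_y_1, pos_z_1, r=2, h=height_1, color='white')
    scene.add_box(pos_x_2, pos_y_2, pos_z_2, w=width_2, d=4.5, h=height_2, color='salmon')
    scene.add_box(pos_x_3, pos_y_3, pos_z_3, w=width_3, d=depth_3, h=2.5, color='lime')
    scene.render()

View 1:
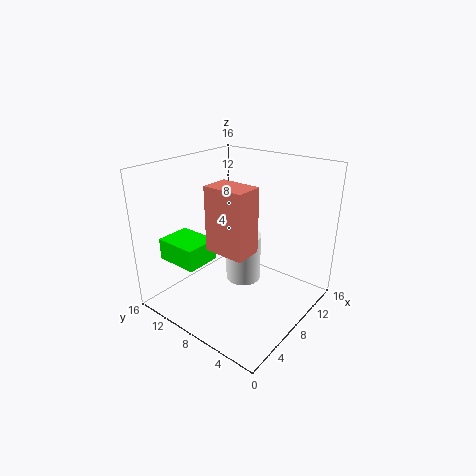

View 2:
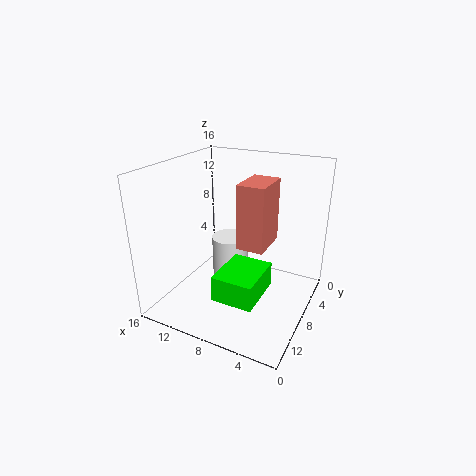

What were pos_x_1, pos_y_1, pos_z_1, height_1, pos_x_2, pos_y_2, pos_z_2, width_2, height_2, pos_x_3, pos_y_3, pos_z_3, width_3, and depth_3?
pos_x_1 = 9
pos_y_1 = 8
pos_z_1 = 2.5
height_1 = 5.5
pos_x_2 = 4.5
pos_y_2 = 5
pos_z_2 = 7.5
width_2 = 3
height_2 = 7
pos_x_3 = 3
pos_y_3 = 10.5
pos_z_3 = 5
width_3 = 4
depth_3 = 5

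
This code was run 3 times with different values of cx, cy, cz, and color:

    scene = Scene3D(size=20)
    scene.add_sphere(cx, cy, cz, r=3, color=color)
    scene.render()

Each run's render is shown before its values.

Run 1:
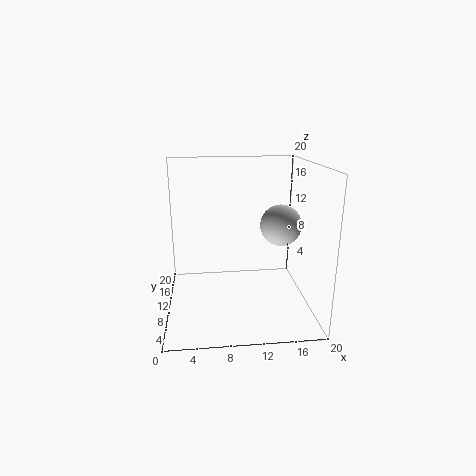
cx = 16.5; cy = 12; cz = 11; color = 'lightgray'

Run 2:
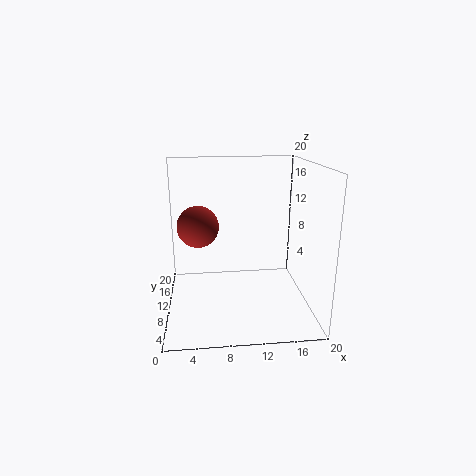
cx = 4.5; cy = 12.5; cz = 11; color = 'brown'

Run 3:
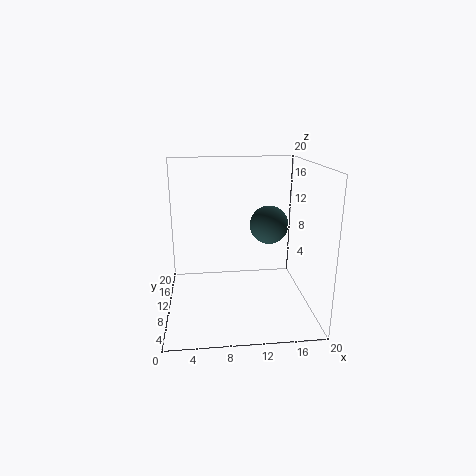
cx = 15.5; cy = 15.5; cz = 10; color = 'darkslategray'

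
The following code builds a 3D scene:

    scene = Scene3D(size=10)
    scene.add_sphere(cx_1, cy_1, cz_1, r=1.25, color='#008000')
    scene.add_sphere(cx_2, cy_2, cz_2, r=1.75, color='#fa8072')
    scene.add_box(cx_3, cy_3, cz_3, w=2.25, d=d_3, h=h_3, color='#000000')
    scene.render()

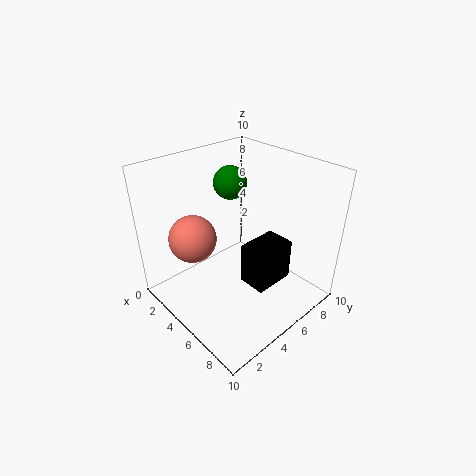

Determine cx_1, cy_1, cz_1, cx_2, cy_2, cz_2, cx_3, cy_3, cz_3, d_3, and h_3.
cx_1 = 2.25, cy_1 = 6.75, cz_1 = 7.75, cx_2 = 2, cy_2 = 3.25, cz_2 = 4.25, cx_3 = 4.25, cy_3 = 6, cz_3 = 0.25, d_3 = 3.25, h_3 = 3.25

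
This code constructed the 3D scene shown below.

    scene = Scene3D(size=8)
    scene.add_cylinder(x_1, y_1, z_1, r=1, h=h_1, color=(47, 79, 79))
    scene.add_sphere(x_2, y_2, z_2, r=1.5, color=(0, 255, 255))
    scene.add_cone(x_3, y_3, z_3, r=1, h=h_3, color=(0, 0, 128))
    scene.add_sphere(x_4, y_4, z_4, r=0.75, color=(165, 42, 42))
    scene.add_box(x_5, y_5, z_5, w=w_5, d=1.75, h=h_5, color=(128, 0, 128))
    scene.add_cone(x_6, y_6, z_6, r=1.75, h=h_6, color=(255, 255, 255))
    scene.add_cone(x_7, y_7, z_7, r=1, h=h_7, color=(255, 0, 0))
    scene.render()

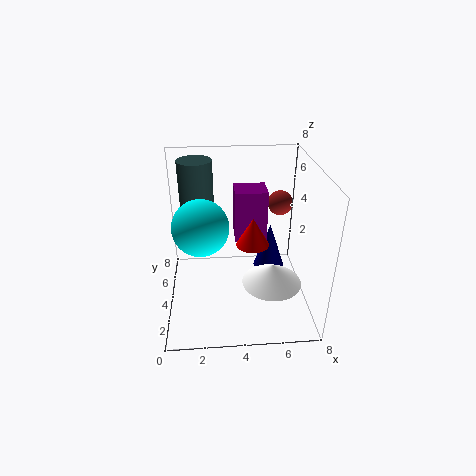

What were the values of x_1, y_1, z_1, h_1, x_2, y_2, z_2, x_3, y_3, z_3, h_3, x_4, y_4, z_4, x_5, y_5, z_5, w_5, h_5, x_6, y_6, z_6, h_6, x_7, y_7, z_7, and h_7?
x_1 = 1.75, y_1 = 6.25, z_1 = 4.25, h_1 = 3.5, x_2 = 2, y_2 = 3.5, z_2 = 5, x_3 = 6.25, y_3 = 6.25, z_3 = 0.5, h_3 = 3, x_4 = 6.75, y_4 = 6.25, z_4 = 5, x_5 = 4, y_5 = 6, z_5 = 2.5, w_5 = 2, h_5 = 3.25, x_6 = 6, y_6 = 3.75, z_6 = 1, h_6 = 1.25, x_7 = 5, y_7 = 5.25, z_7 = 2.75, h_7 = 1.75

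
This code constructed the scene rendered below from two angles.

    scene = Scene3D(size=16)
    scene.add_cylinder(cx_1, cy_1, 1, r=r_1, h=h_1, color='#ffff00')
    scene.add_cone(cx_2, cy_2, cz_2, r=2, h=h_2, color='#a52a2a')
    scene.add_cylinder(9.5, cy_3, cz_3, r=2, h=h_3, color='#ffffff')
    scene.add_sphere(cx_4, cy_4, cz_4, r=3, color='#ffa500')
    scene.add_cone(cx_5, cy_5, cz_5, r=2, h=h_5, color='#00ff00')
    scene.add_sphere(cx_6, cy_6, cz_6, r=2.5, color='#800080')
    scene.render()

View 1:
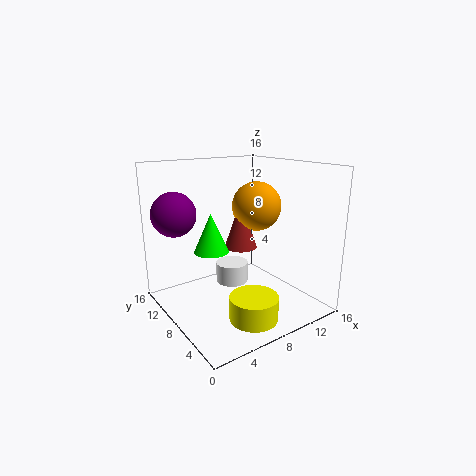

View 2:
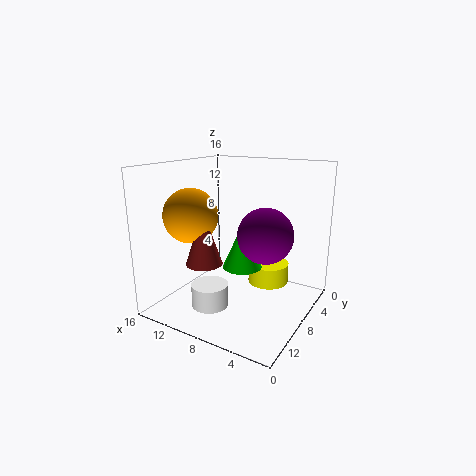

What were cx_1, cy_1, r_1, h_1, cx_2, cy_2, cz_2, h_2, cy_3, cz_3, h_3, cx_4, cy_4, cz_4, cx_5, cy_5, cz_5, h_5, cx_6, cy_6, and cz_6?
cx_1 = 6.5, cy_1 = 3, r_1 = 2.5, h_1 = 2.5, cx_2 = 10.5, cy_2 = 11, cz_2 = 5.5, h_2 = 6, cy_3 = 11.5, cz_3 = 1, h_3 = 2.5, cx_4 = 12.5, cy_4 = 10.5, cz_4 = 10.5, cx_5 = 6, cy_5 = 10.5, cz_5 = 6, h_5 = 4.5, cx_6 = 2.5, cy_6 = 12.5, cz_6 = 10.5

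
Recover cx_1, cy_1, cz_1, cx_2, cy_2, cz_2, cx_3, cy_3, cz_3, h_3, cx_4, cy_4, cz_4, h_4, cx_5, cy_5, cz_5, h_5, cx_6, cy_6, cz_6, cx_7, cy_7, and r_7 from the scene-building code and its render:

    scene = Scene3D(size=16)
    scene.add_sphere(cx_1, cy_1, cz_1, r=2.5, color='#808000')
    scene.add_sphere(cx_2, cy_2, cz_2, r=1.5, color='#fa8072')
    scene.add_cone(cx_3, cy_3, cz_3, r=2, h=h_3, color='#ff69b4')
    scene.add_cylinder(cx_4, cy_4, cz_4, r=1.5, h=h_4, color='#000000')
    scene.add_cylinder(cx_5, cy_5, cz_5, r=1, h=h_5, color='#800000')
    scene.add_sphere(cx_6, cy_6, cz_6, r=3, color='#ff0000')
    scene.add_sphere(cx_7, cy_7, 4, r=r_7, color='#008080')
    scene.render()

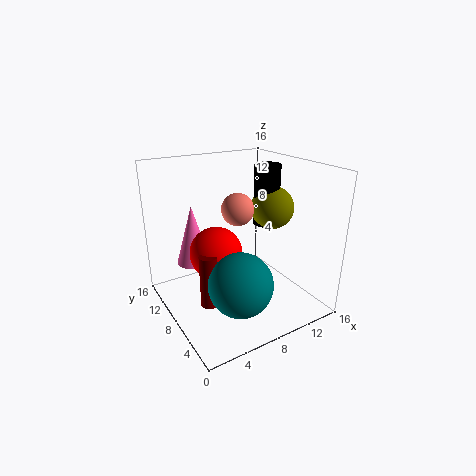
cx_1 = 13
cy_1 = 8.5
cz_1 = 10.5
cx_2 = 5.5
cy_2 = 4
cz_2 = 13
cx_3 = 4.5
cy_3 = 12.5
cz_3 = 4
h_3 = 7
cx_4 = 12.5
cy_4 = 9
cz_4 = 8.5
h_4 = 7
cx_5 = 4
cy_5 = 7.5
cz_5 = 1
h_5 = 6
cx_6 = 6
cy_6 = 9.5
cz_6 = 6
cx_7 = 6.5
cy_7 = 5
r_7 = 3.5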